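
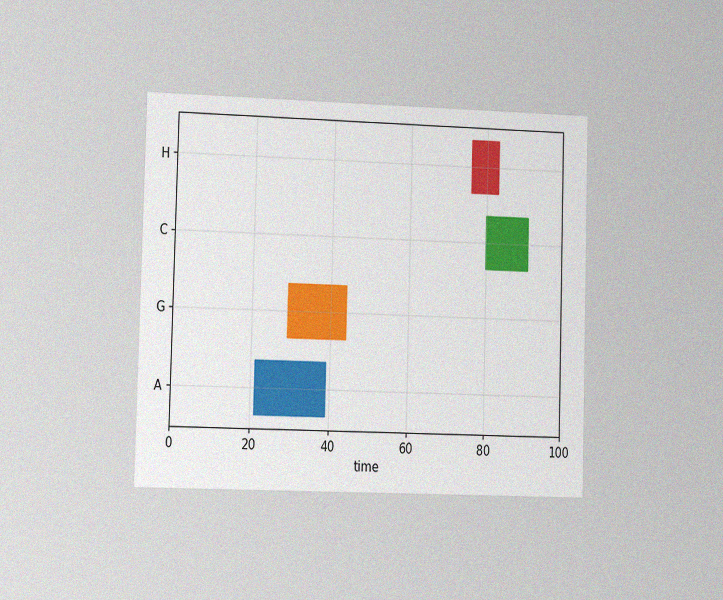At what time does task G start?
29

The chart is viewed slightly from the left, with some photo noise. The G bar begins at t=29.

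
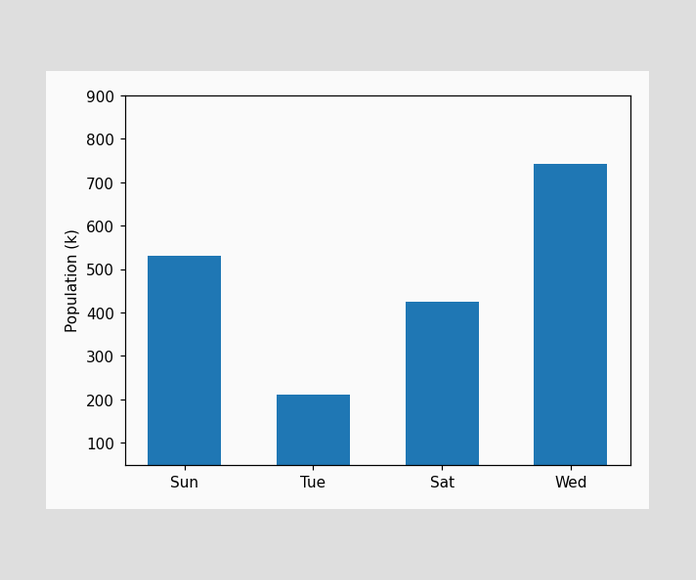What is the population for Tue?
212k

Reading along the chart's y-axis, the Tue bar reaches 212k.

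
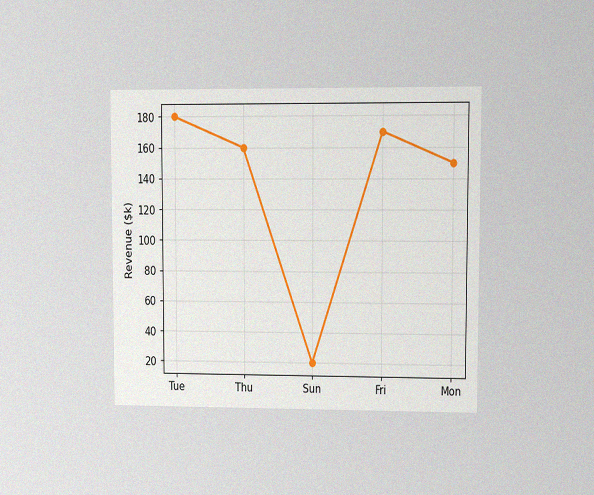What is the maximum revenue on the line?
The chart is viewed at a slight angle, with some photo noise. The highest point is at Tue, and reading across to the y-axis gives $180k.

$180k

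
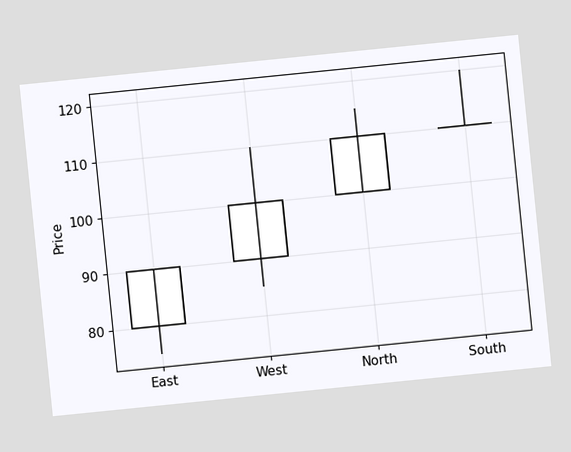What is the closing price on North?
110

The chart is tilted about 6° counter-clockwise. The North candle closes at 110.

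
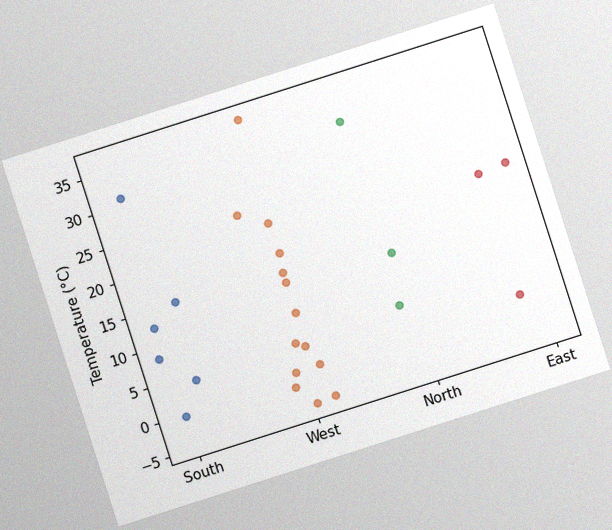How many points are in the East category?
3

The chart is tilted about 18° counter-clockwise, with some photo noise. Counting the markers in the East column gives 3.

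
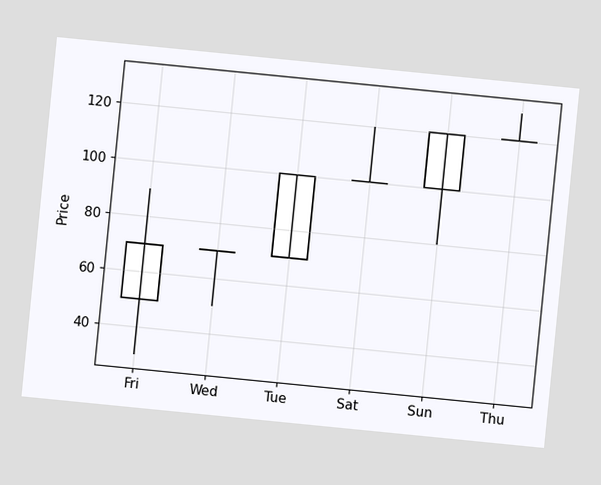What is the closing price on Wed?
The chart is tilted about 6° clockwise. The Wed candle closes at 70.

70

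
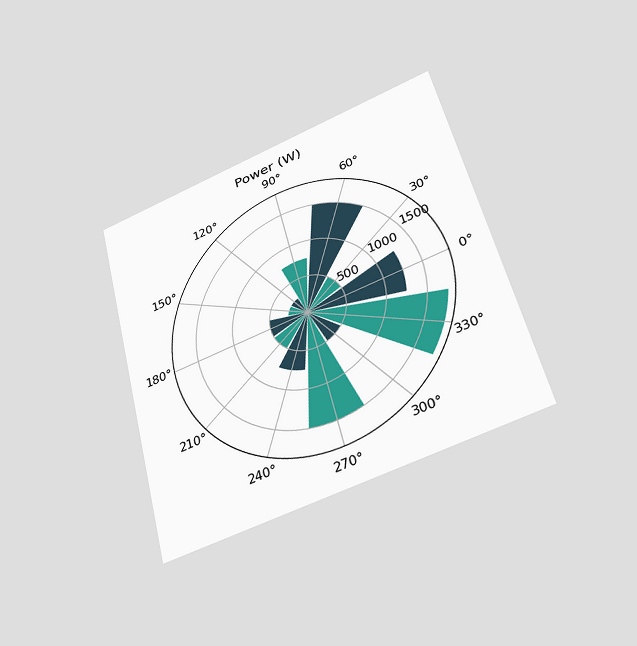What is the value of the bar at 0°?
The chart is tilted about 14° counter-clockwise and viewed slightly from below. The bar at 0° reaches 1250W on the radial axis.

1250W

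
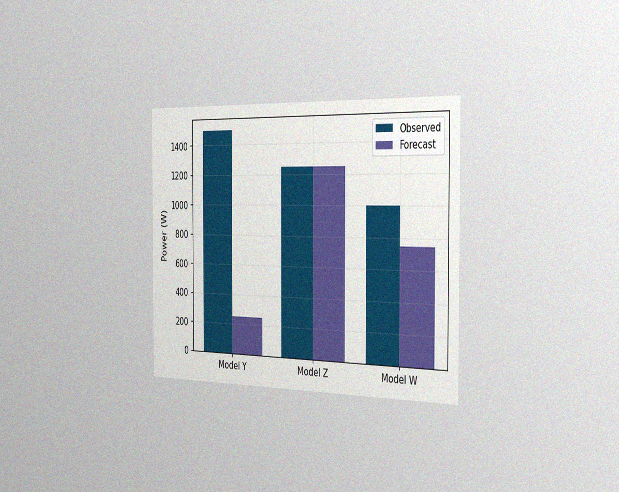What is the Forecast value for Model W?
The chart is viewed slightly from the right, with some photo noise. The Forecast bar at Model W reaches 750W on the y-axis.

750W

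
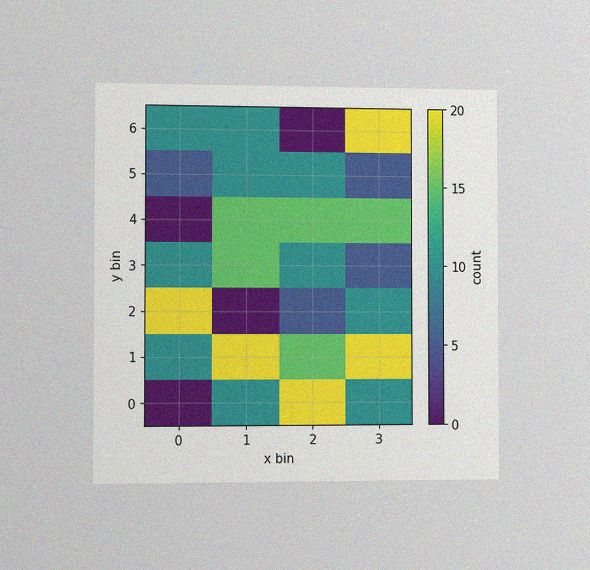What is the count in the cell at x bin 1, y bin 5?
10

The chart is viewed slightly from the left, with some photo noise. Matching the cell (1, 5) against the colorbar gives 10.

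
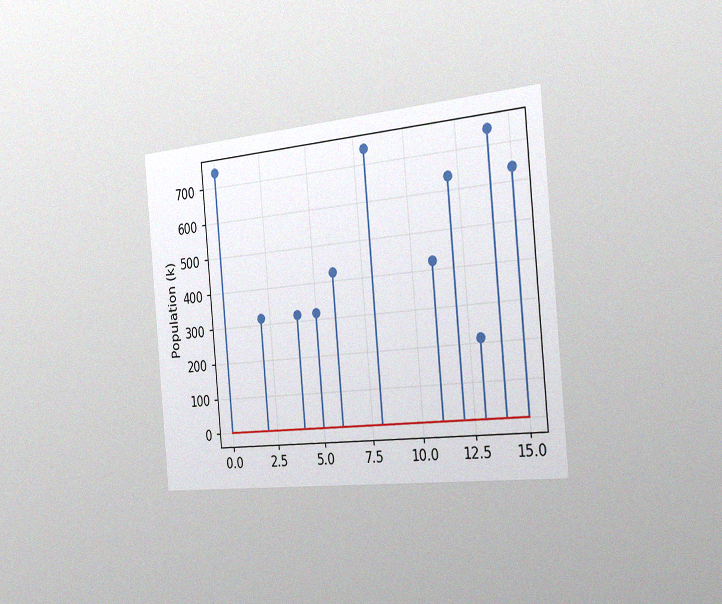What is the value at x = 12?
The chart is tilted about 5° counter-clockwise and viewed slightly from the right, with some photo noise. The stem at x=12 reaches 636k.

636k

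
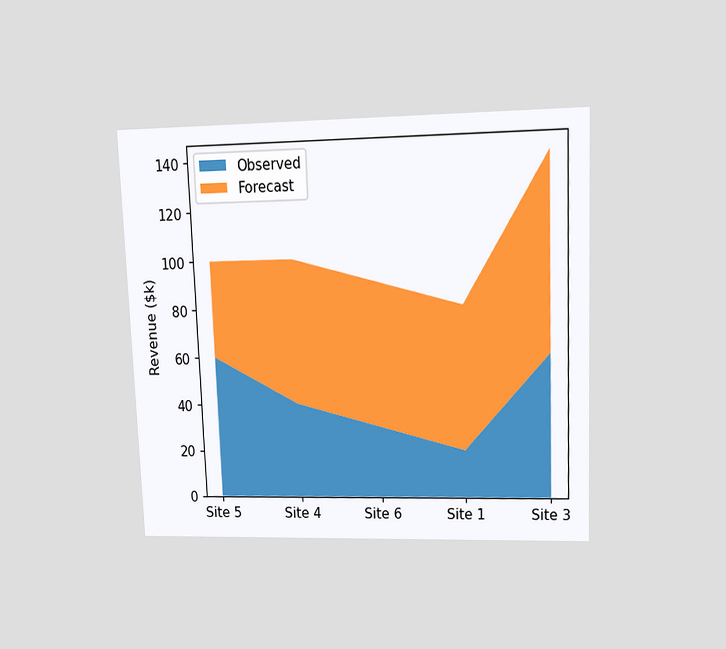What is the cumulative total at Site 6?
$90k

The chart is tilted about 2° counter-clockwise and viewed at a slight angle. The stacked total at Site 6 reaches $90k.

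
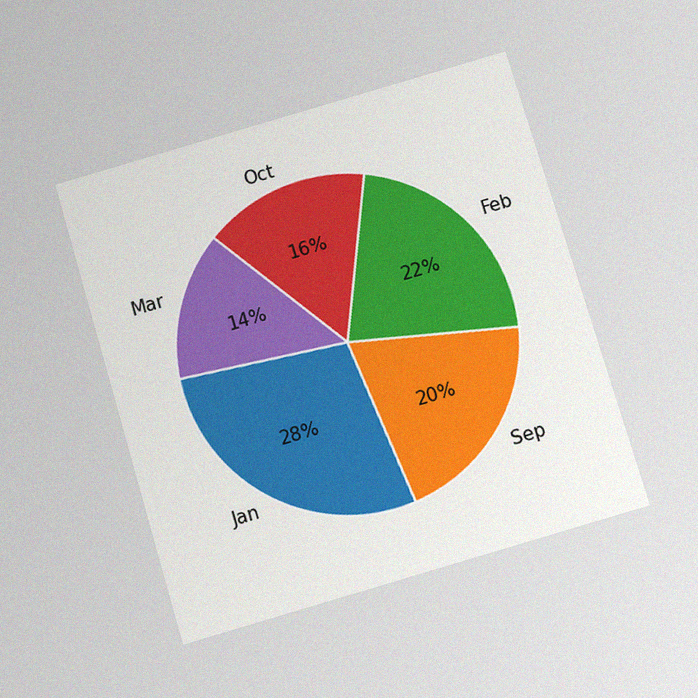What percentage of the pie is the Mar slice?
The chart is tilted about 17° counter-clockwise and viewed slightly from below, with some photo noise. The Mar slice takes up 14% of the pie.

14%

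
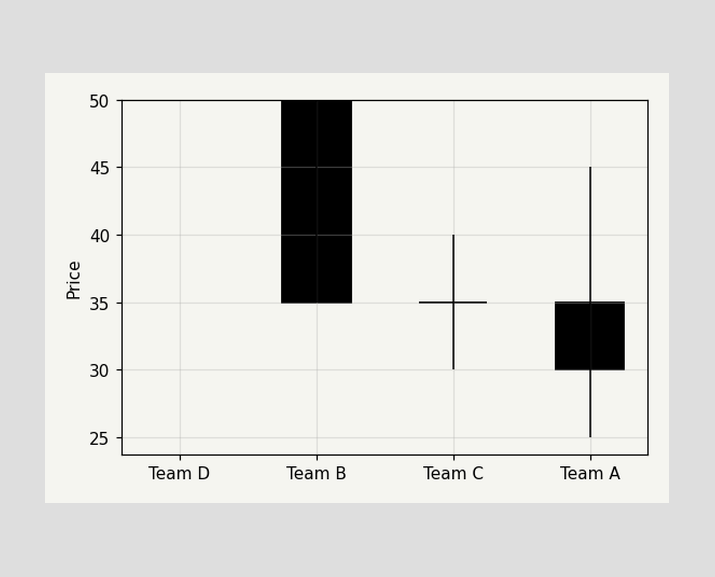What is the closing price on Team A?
The Team A candle closes at 30.

30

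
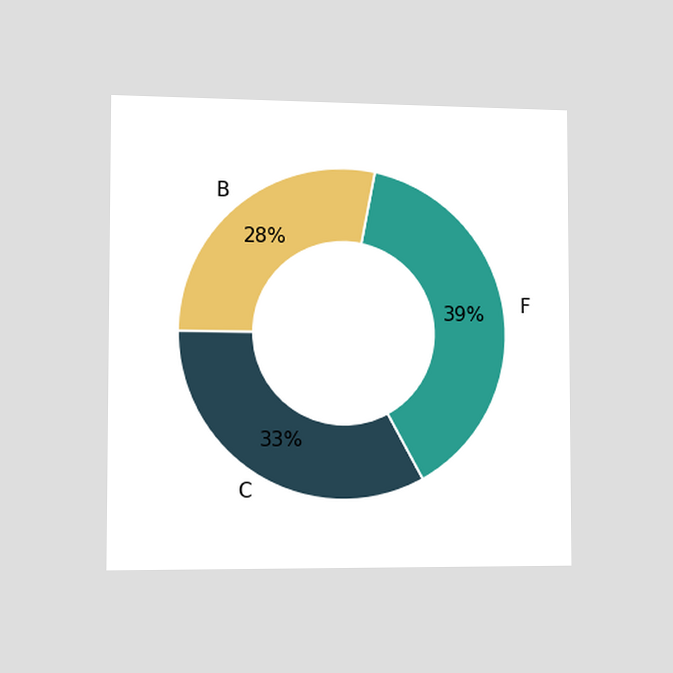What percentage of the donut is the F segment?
39%

The chart is viewed slightly from the left. The F segment takes up 39% of the ring.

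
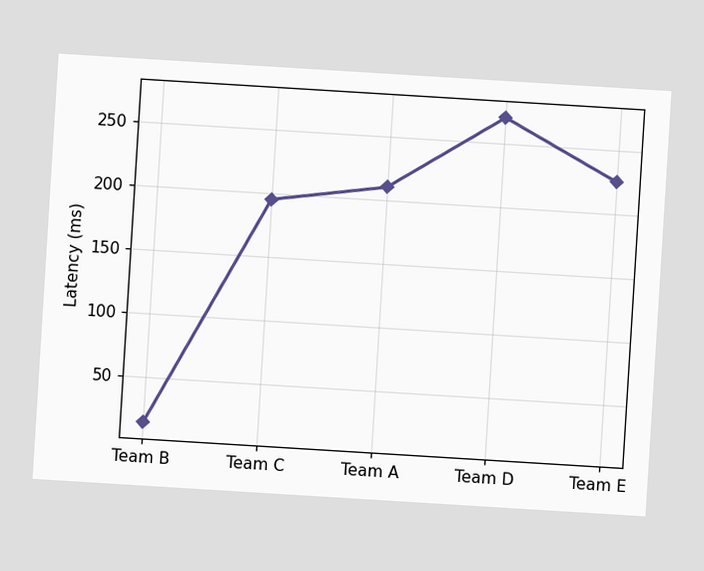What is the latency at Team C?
195ms

The chart is tilted about 4° clockwise. At Team C, the line is at 195ms.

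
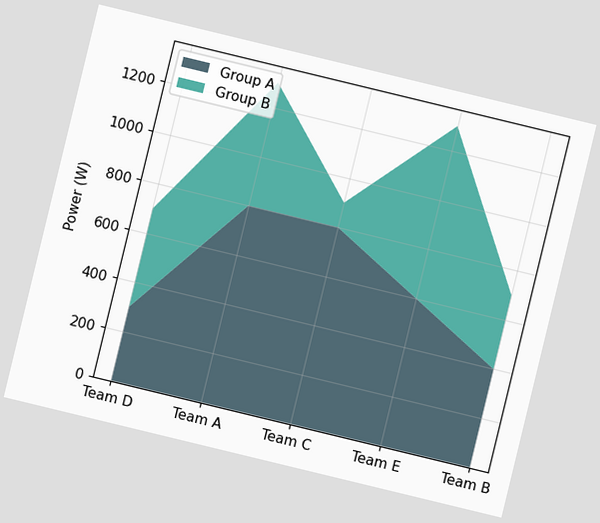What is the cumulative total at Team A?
1300W

The chart is tilted about 14° clockwise. The stacked total at Team A reaches 1300W.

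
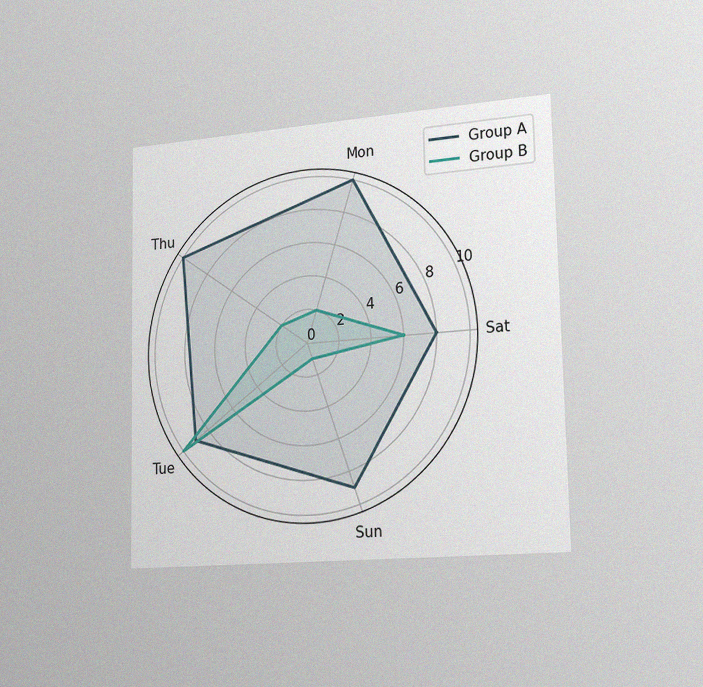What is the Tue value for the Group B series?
The chart is viewed slightly from the right, with some photo noise. On the Tue axis, Group B reaches 10.

10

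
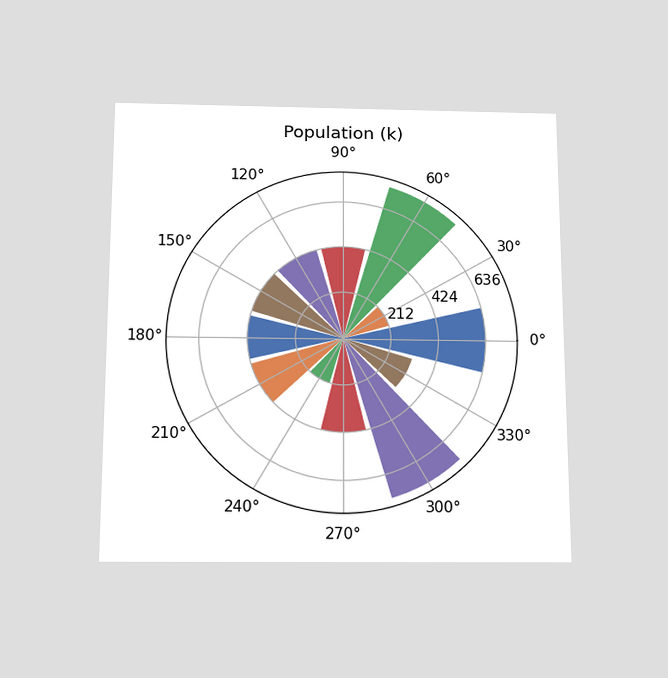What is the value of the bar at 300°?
The chart is viewed slightly from below. The bar at 300° reaches 742k on the radial axis.

742k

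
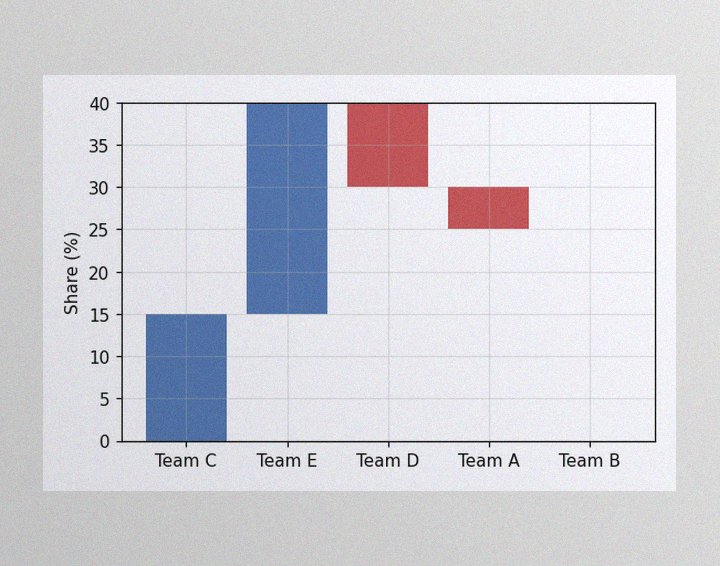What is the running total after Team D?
30%

The image has some photo noise and uneven lighting. After Team D the running total reaches 30%.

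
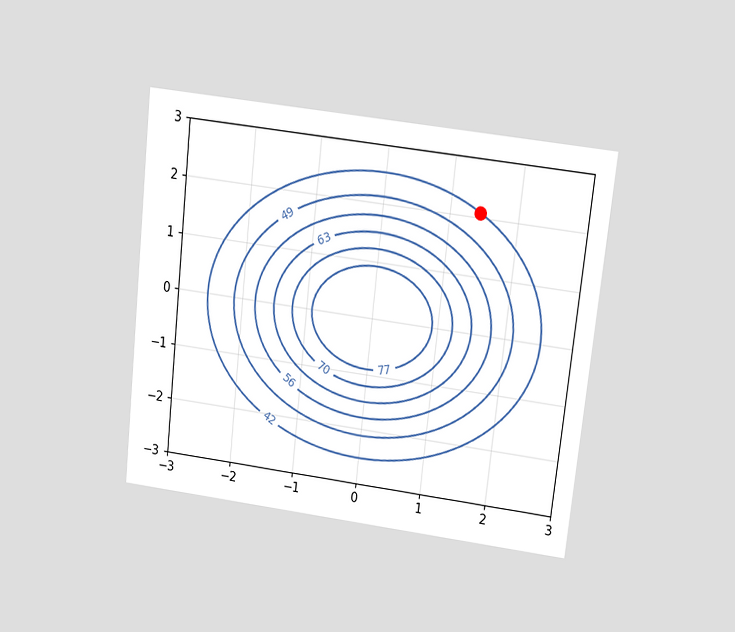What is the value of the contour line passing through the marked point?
The chart is tilted about 6° clockwise and viewed slightly from above. The marked point sits on the contour labelled 42.

42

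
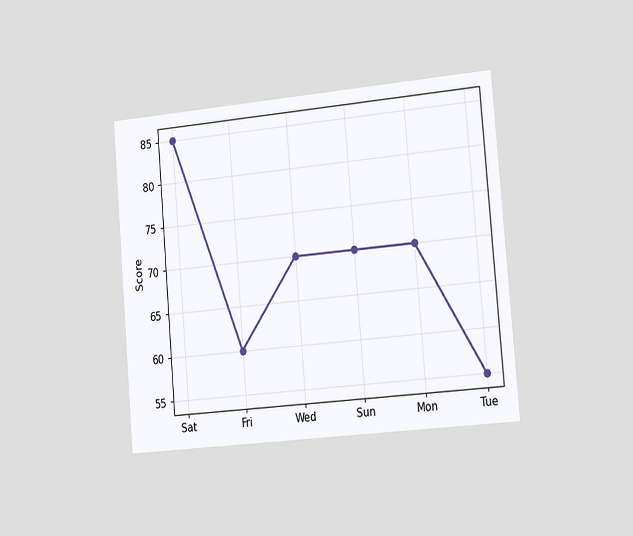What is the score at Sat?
The chart is tilted about 5° counter-clockwise and viewed slightly from the right. At Sat, the line is at 85.

85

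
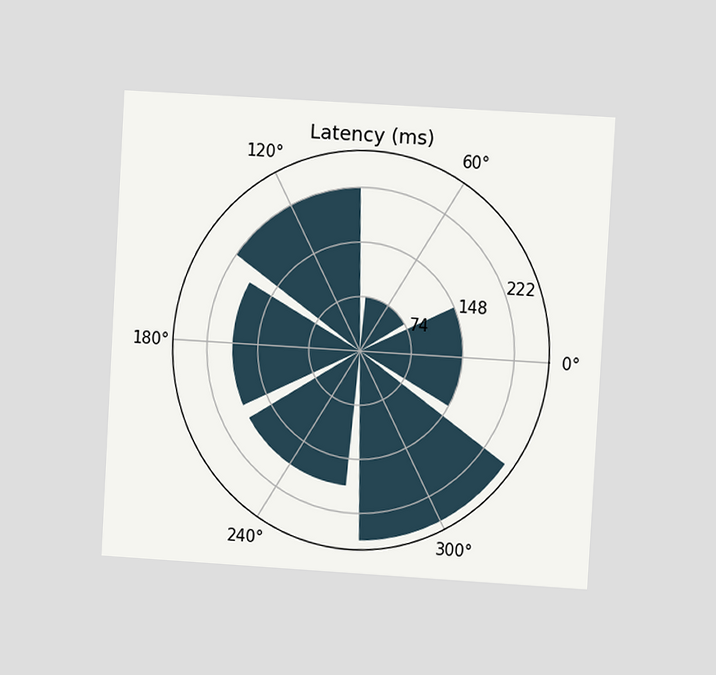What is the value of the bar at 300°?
The chart is tilted about 3° clockwise and viewed at a slight angle. The bar at 300° reaches 259ms on the radial axis.

259ms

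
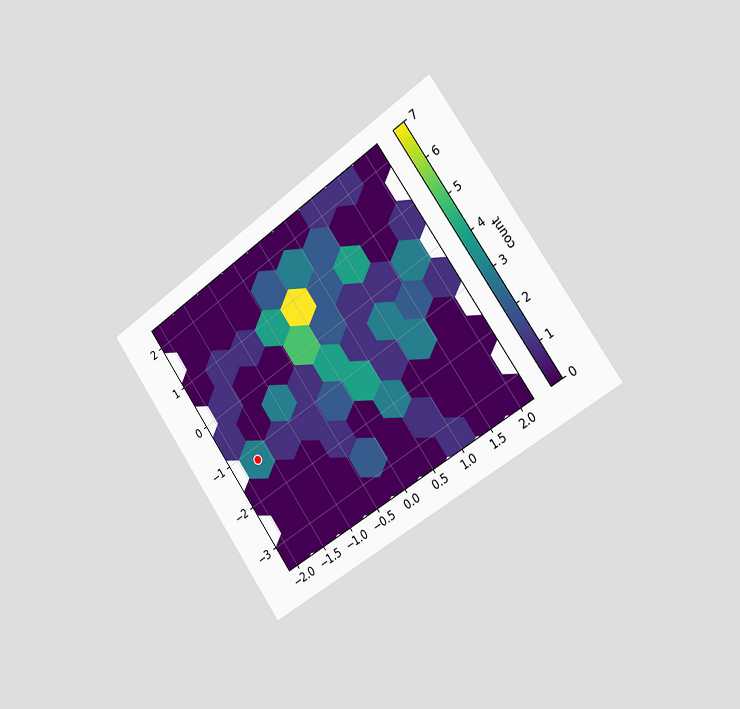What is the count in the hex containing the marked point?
3

The chart is tilted about 35° counter-clockwise and viewed slightly from the right. The marked hex reads 3 on the colorbar.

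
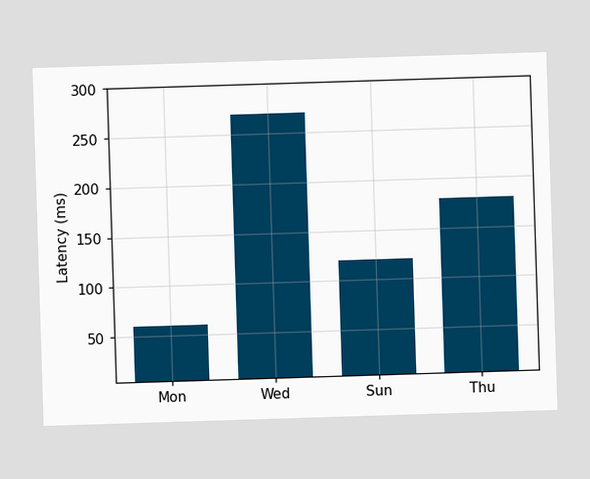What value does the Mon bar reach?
60ms

Reading along the chart's y-axis, the Mon bar reaches 60ms.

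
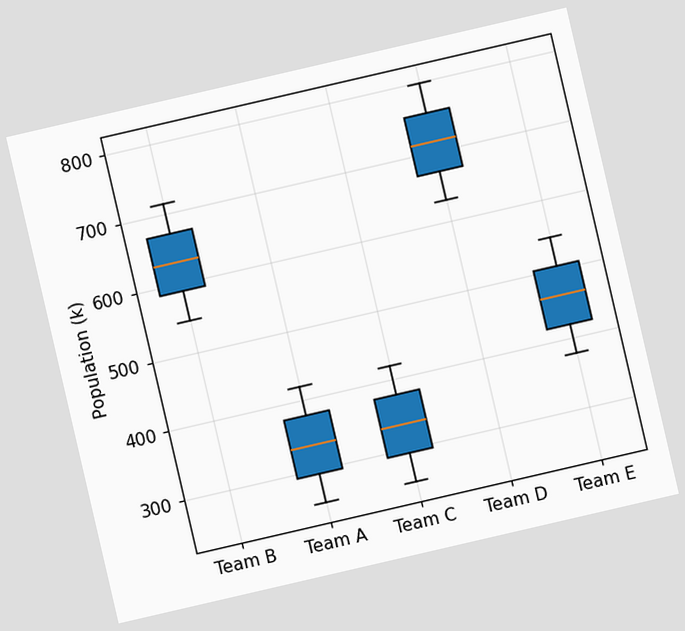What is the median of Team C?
The chart is tilted about 13° counter-clockwise. The median line in the Team C box sits at 336k.

336k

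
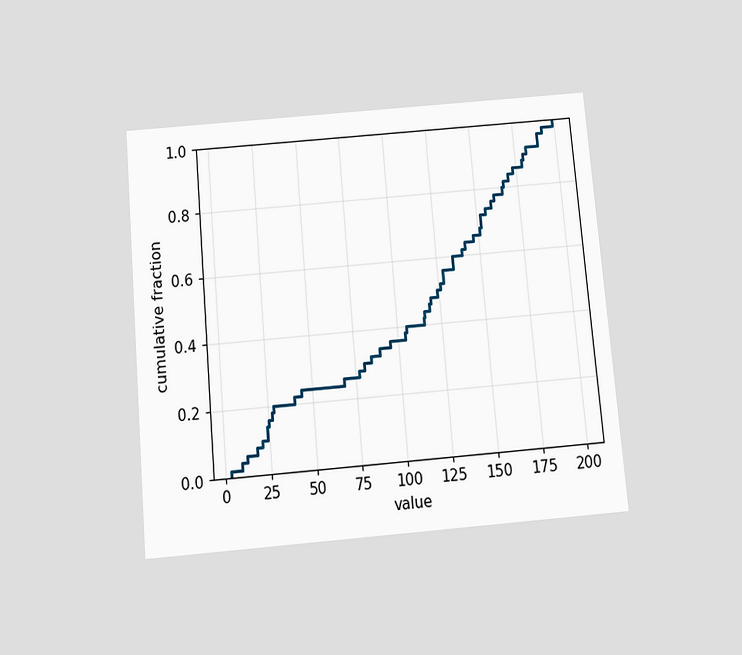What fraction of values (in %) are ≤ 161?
The chart is tilted about 5° counter-clockwise and viewed slightly from below. At x=161 the ECDF step is at 78%.

78%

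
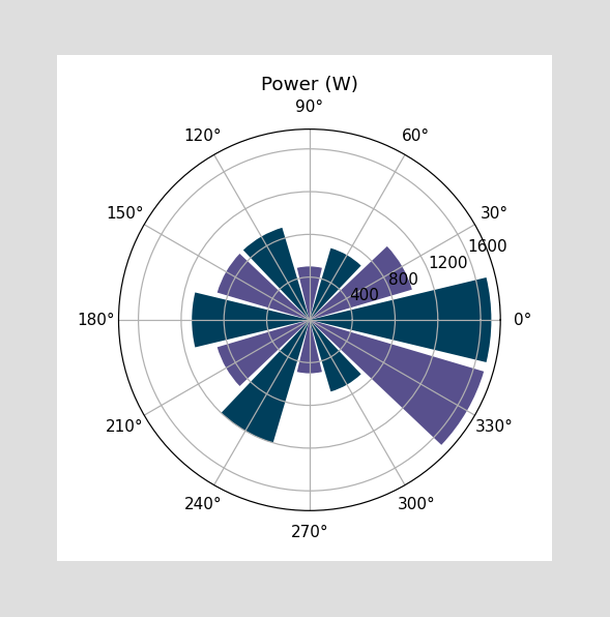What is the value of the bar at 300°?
The bar at 300° reaches 700W on the radial axis.

700W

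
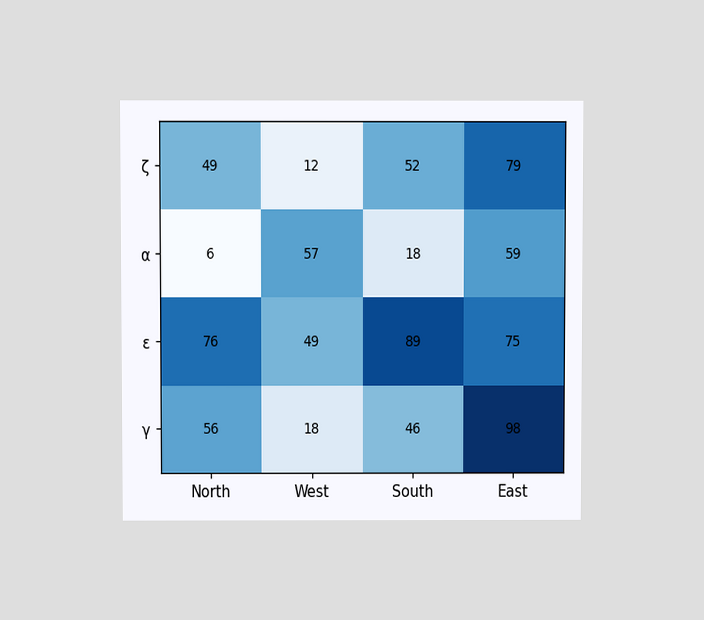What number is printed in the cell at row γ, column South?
The chart is viewed at a slight angle. The (γ, South) cell reads 46.

46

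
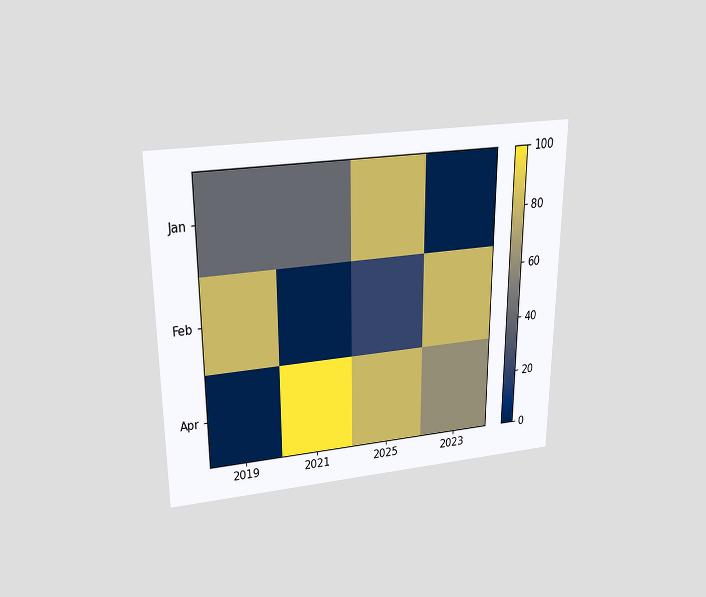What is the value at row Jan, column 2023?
The chart is viewed slightly from above. Matching cell (Jan, 2023) against the colorbar gives 0.

0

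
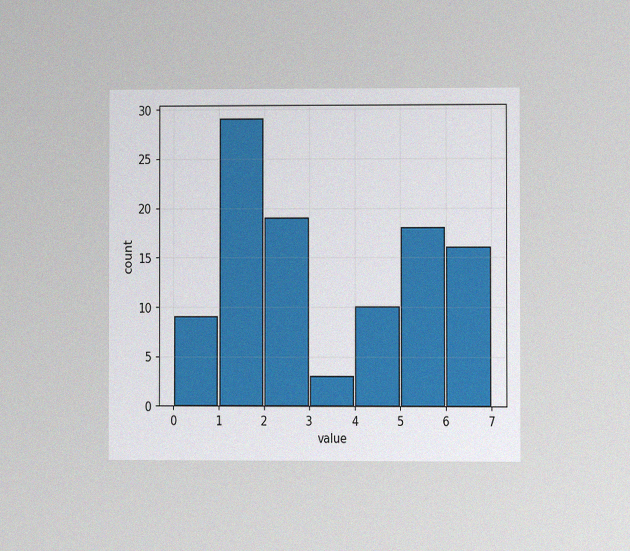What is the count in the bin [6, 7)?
16

The chart is viewed at a slight angle, with some photo noise. The [6, 7) bin has height 16.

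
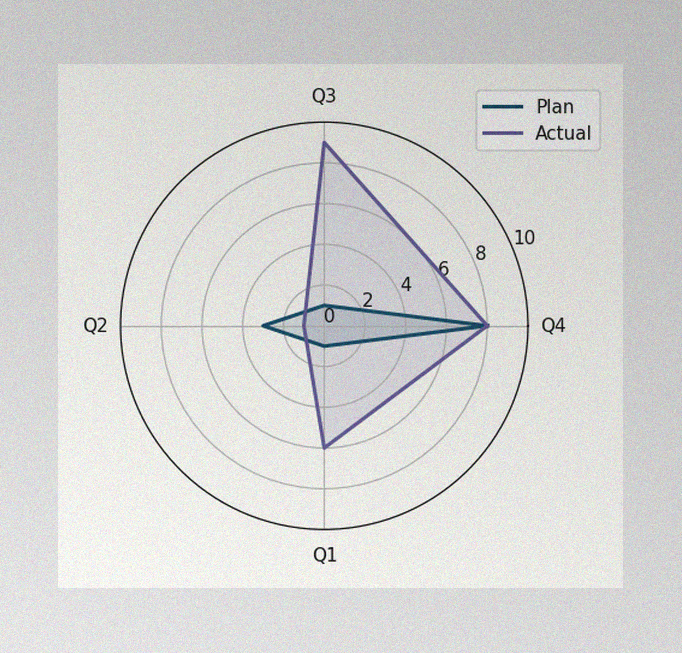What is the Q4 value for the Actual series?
8

The image has some photo noise and uneven lighting. On the Q4 axis, Actual reaches 8.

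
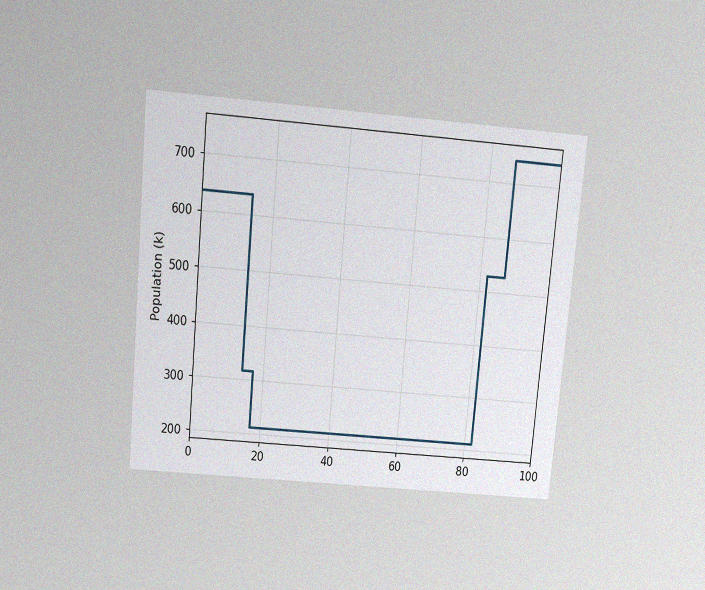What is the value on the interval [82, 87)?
The chart is tilted about 5° clockwise and viewed slightly from above, with some photo noise. On [82, 87) the step sits at 530k.

530k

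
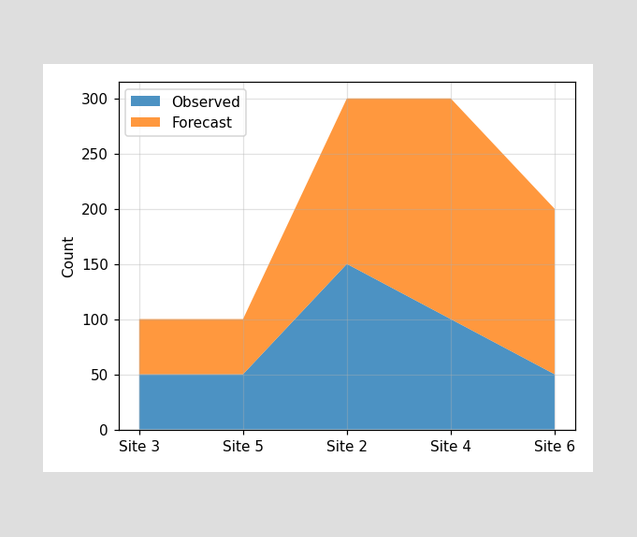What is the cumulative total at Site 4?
The stacked total at Site 4 reaches 300.

300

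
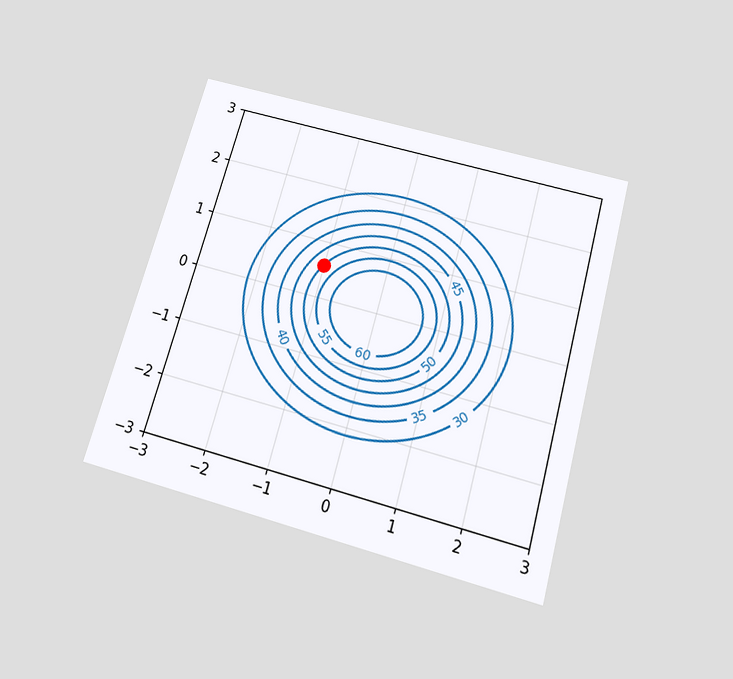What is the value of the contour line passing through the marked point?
The chart is tilted about 16° clockwise and viewed slightly from below. The marked point sits on the contour labelled 50.

50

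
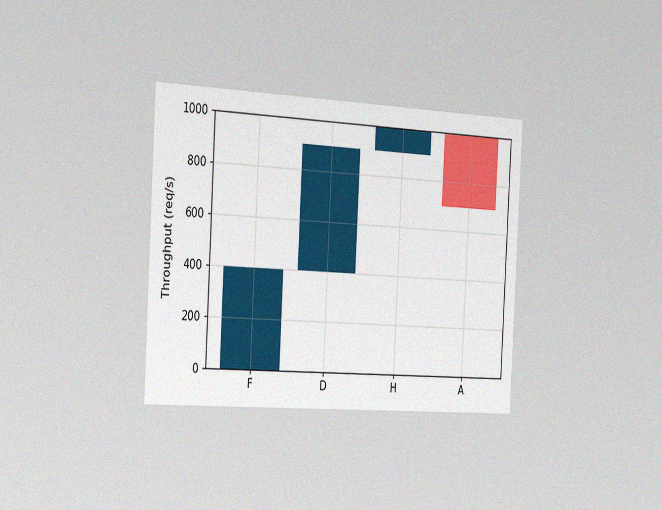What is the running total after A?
The chart is tilted about 3° clockwise and viewed slightly from the left, with some photo noise. After A the running total reaches 700req/s.

700req/s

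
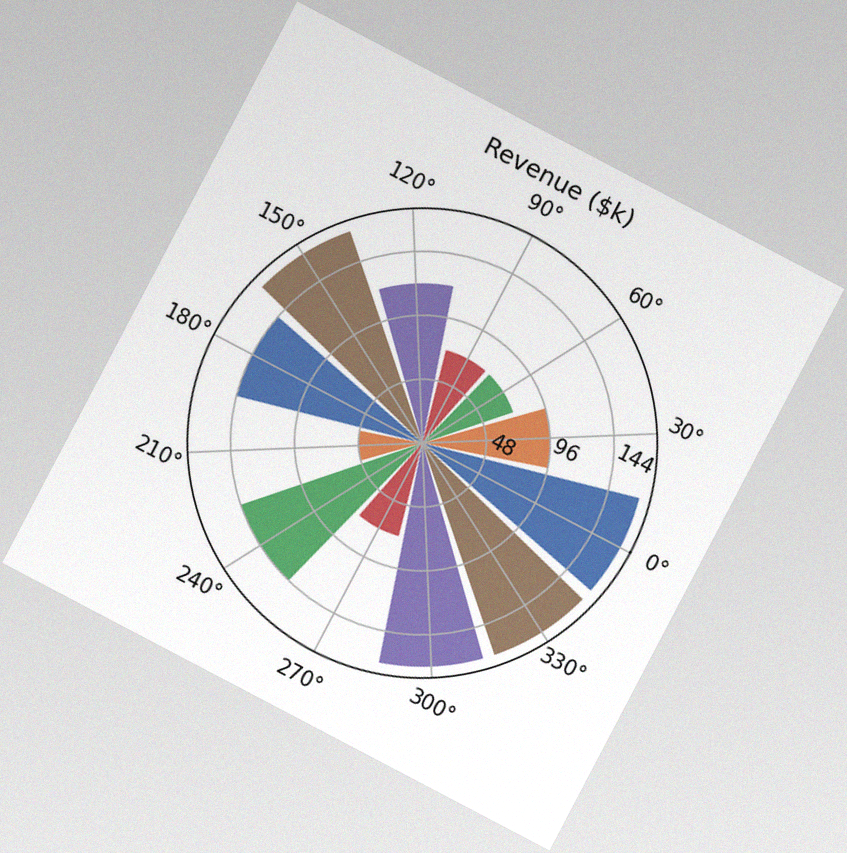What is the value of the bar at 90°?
$72k

The chart is tilted about 28° clockwise, with some photo noise. The bar at 90° reaches $72k on the radial axis.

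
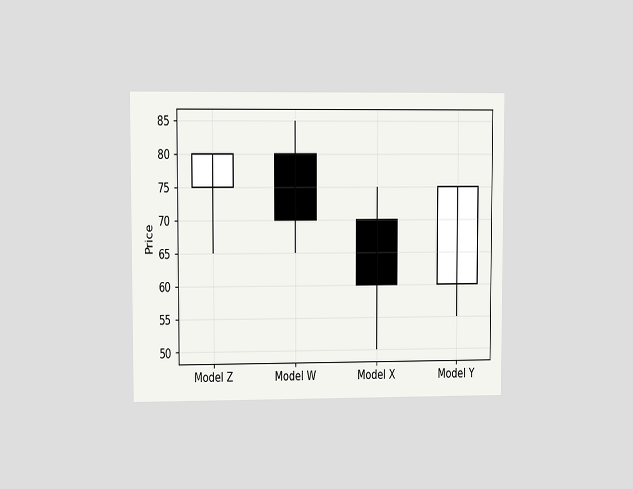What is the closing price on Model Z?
80

The chart is viewed at a slight angle. The Model Z candle closes at 80.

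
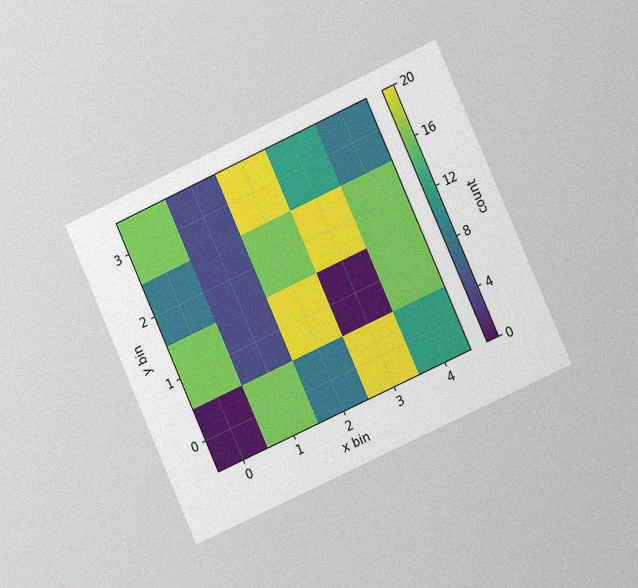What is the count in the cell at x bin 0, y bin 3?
The chart is tilted about 24° counter-clockwise and viewed slightly from the right, with some photo noise. Matching the cell (0, 3) against the colorbar gives 16.

16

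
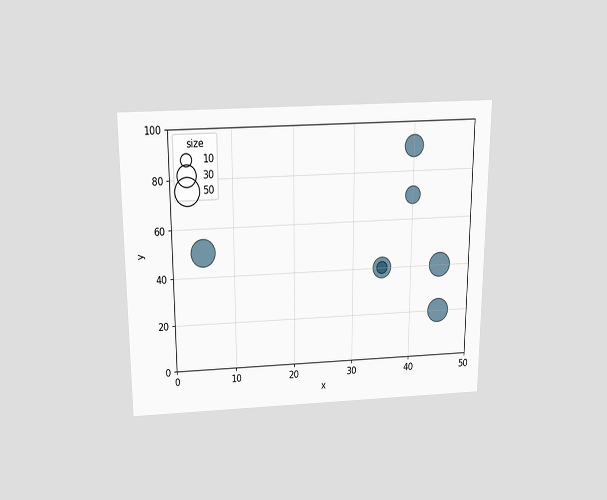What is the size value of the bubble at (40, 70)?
20

The chart is viewed slightly from above. Matching the bubble at (40, 70) against the size legend gives 20.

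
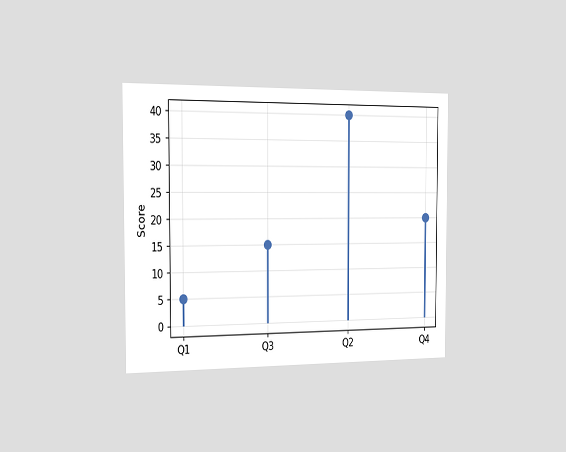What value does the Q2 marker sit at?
The chart is viewed slightly from the left. The Q2 marker sits at 40.

40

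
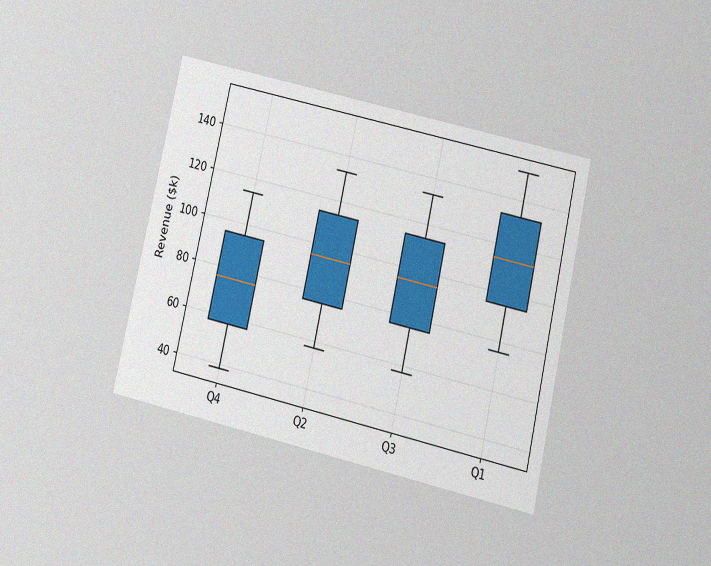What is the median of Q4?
$76k

The chart is tilted about 13° clockwise and viewed slightly from below, with some photo noise. The median line in the Q4 box sits at $76k.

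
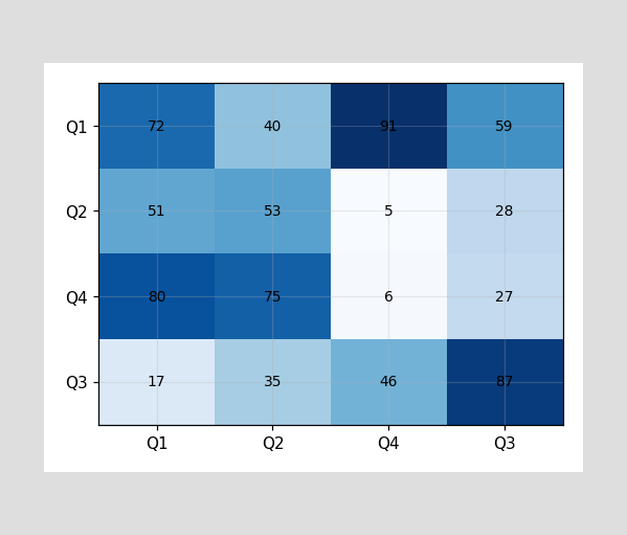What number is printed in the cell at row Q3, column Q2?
The (Q3, Q2) cell reads 35.

35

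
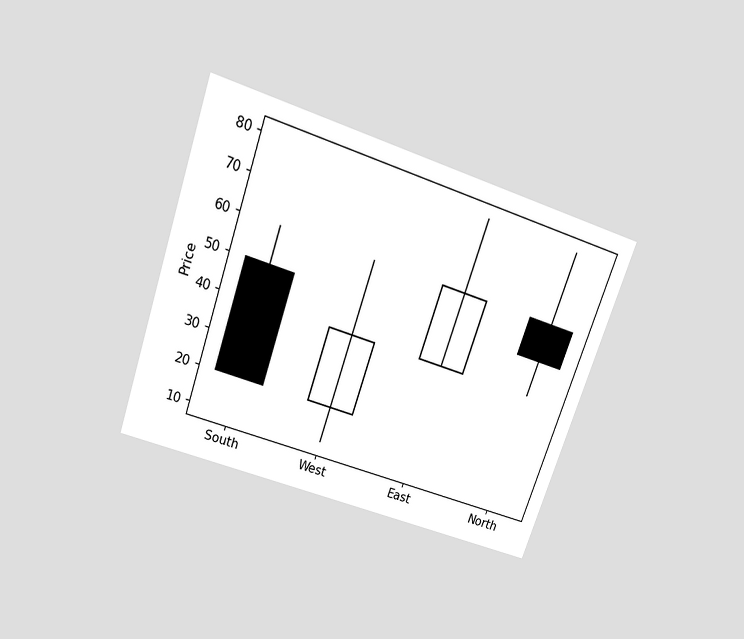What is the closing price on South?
20

The chart is tilted about 19° clockwise and viewed slightly from above. The South candle closes at 20.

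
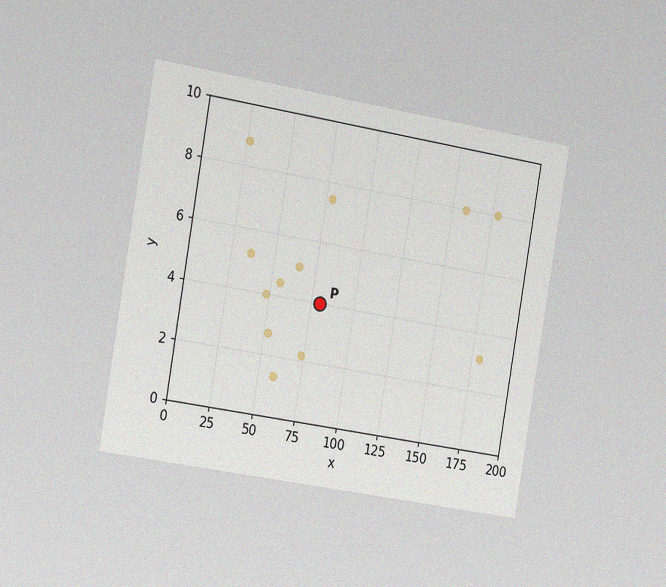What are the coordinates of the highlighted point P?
(80, 4)

The chart is tilted about 9° clockwise and viewed slightly from the left, with some photo noise. Following the gridlines from P to each axis, P sits at (80, 4).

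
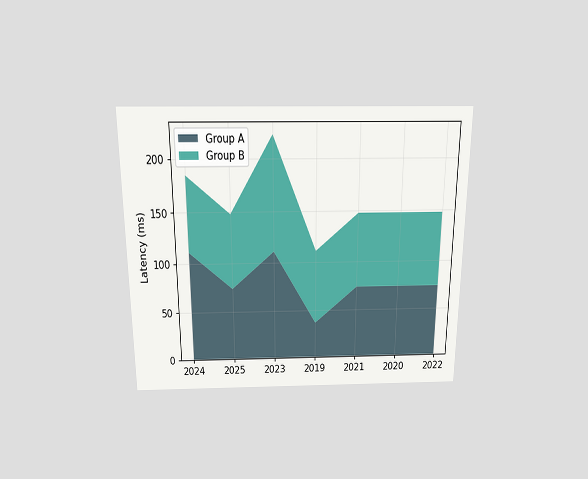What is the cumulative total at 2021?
The chart is viewed slightly from above. The stacked total at 2021 reaches 148ms.

148ms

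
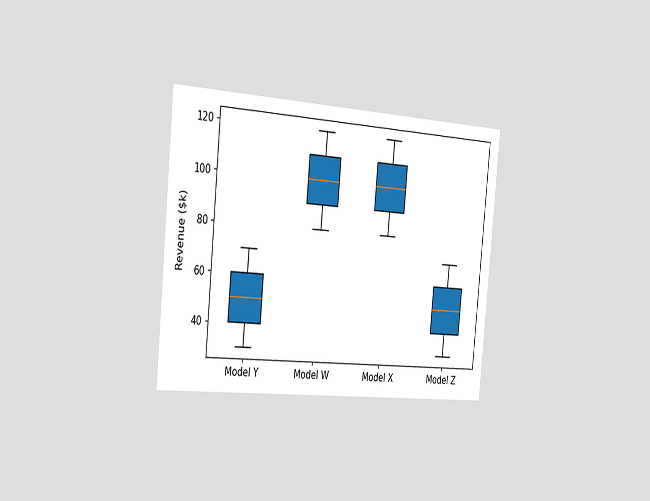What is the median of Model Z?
The chart is tilted about 5° clockwise and viewed slightly from the left. The median line in the Model Z box sits at $50k.

$50k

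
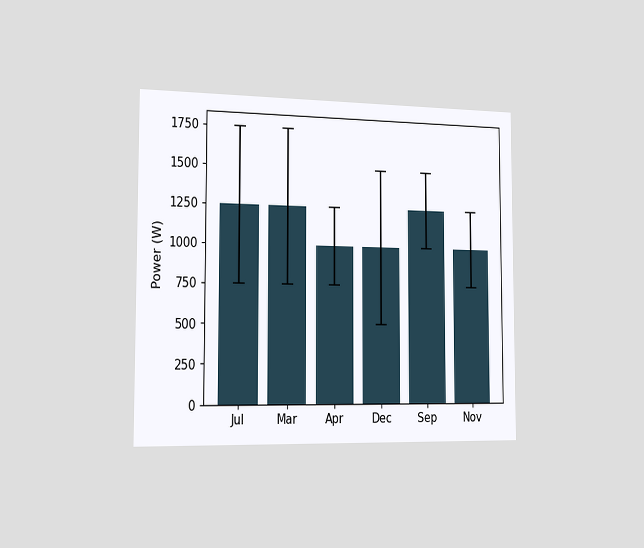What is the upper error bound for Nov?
The chart is viewed slightly from the left. The Nov bar's upper whisker reaches 1250W.

1250W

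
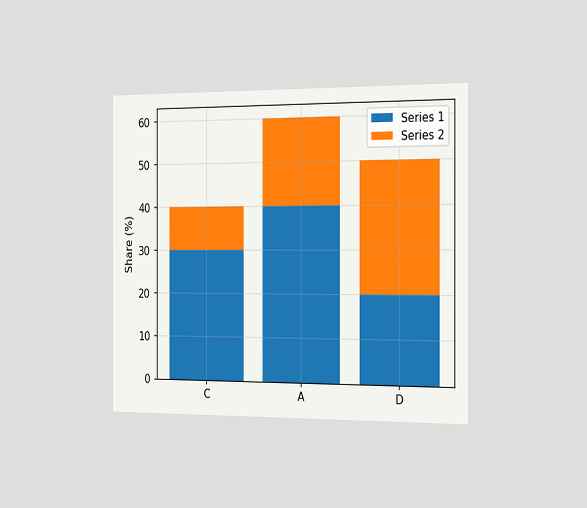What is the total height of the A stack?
60%

The chart is viewed slightly from the right. The A stack's top reaches 60% on the y-axis.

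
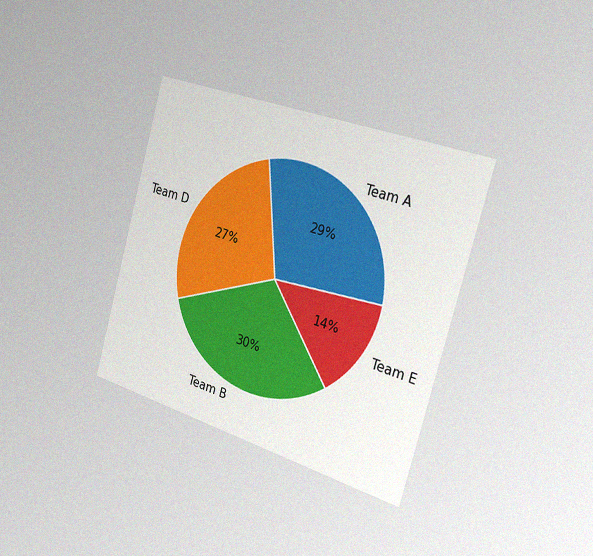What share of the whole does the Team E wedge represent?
14%

The chart is tilted about 16° clockwise and viewed slightly from the right, with some photo noise. The Team E slice takes up 14% of the pie.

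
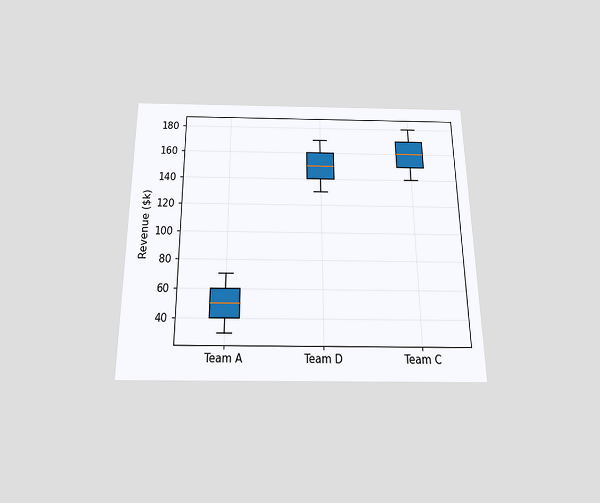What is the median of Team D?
$150k

The chart is viewed slightly from below. The median line in the Team D box sits at $150k.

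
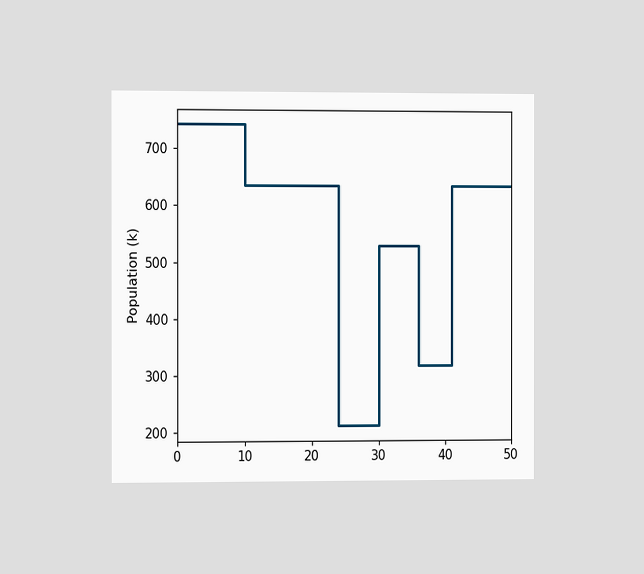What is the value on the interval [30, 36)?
The chart is viewed slightly from the left. On [30, 36) the step sits at 530k.

530k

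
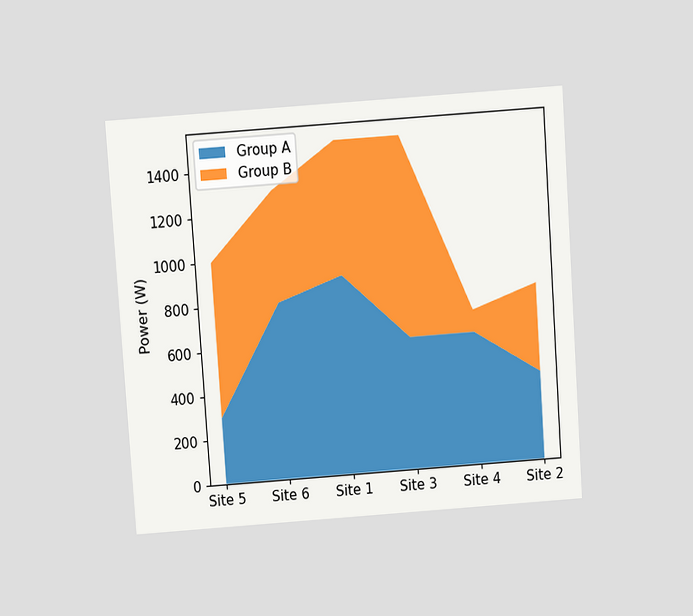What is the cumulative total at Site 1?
1500W

The chart is tilted about 4° counter-clockwise and viewed slightly from above. The stacked total at Site 1 reaches 1500W.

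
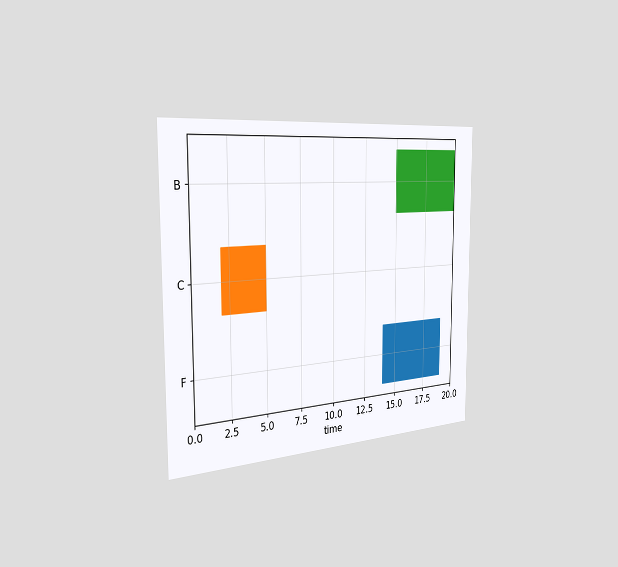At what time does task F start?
14

The chart is viewed slightly from the left. The F bar begins at t=14.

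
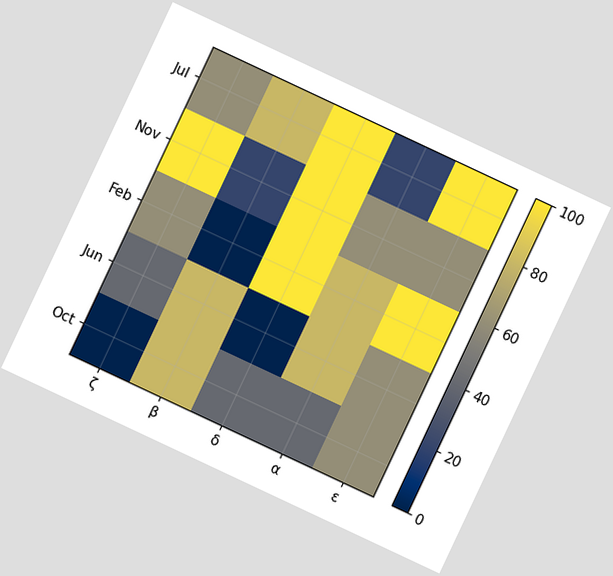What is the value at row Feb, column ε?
The chart is tilted about 25° clockwise. Matching cell (Feb, ε) against the colorbar gives 100.

100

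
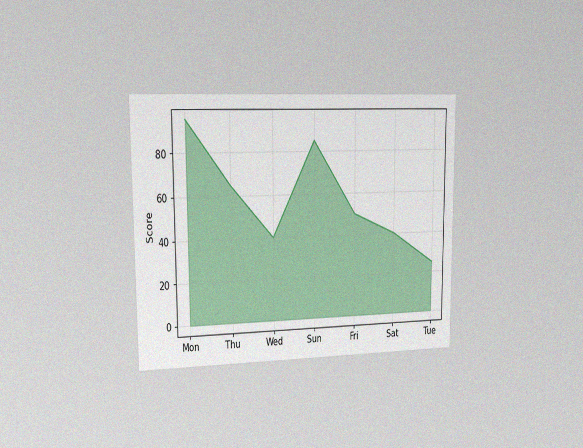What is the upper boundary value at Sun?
The chart is viewed slightly from the left, with some photo noise. At Sun the upper boundary is at 85.

85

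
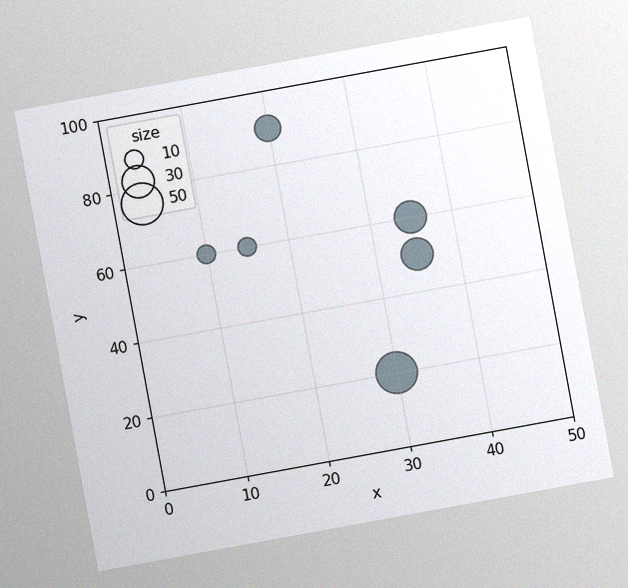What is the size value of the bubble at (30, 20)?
The chart is tilted about 10° counter-clockwise, with some photo noise. Matching the bubble at (30, 20) against the size legend gives 50.

50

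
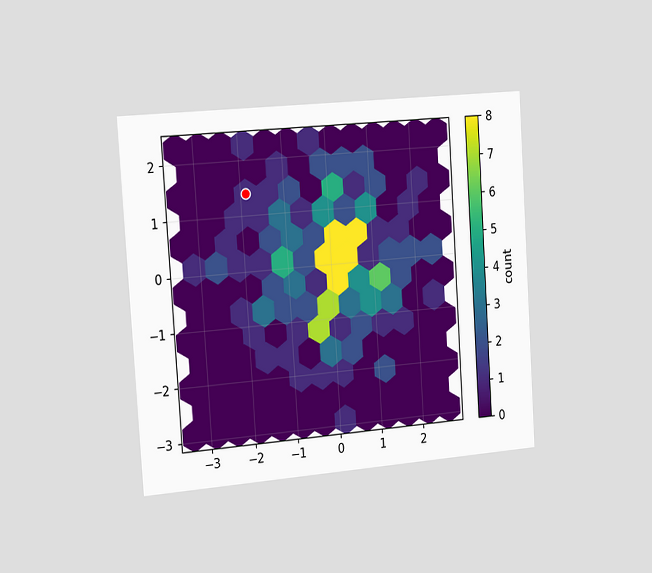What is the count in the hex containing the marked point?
The chart is tilted about 4° counter-clockwise and viewed slightly from the left. The marked hex reads 1 on the colorbar.

1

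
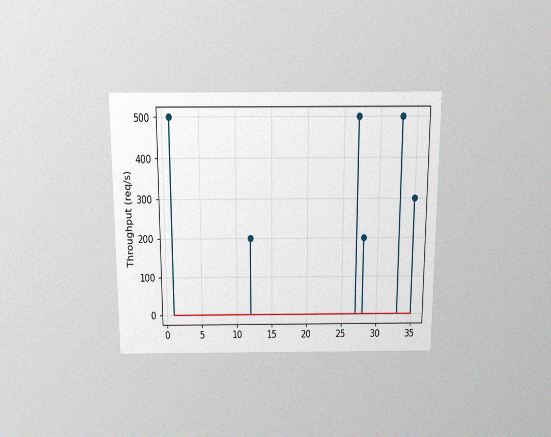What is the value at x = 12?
200req/s

The chart is viewed slightly from above, with some photo noise. The stem at x=12 reaches 200req/s.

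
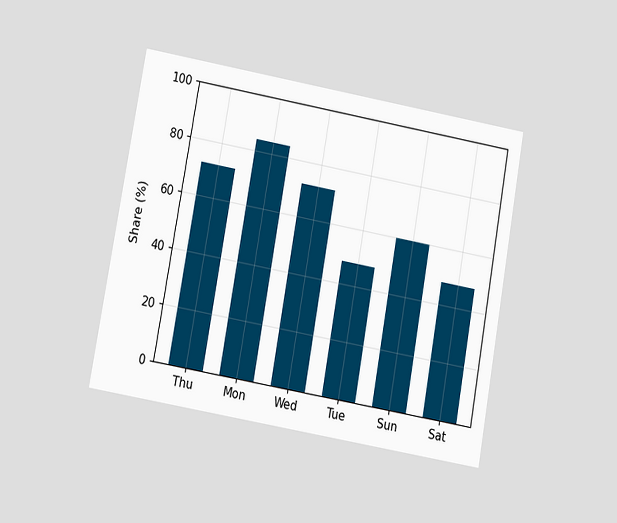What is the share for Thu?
The chart is tilted about 10° clockwise and viewed at a slight angle. Reading along the chart's y-axis, the Thu bar reaches 72%.

72%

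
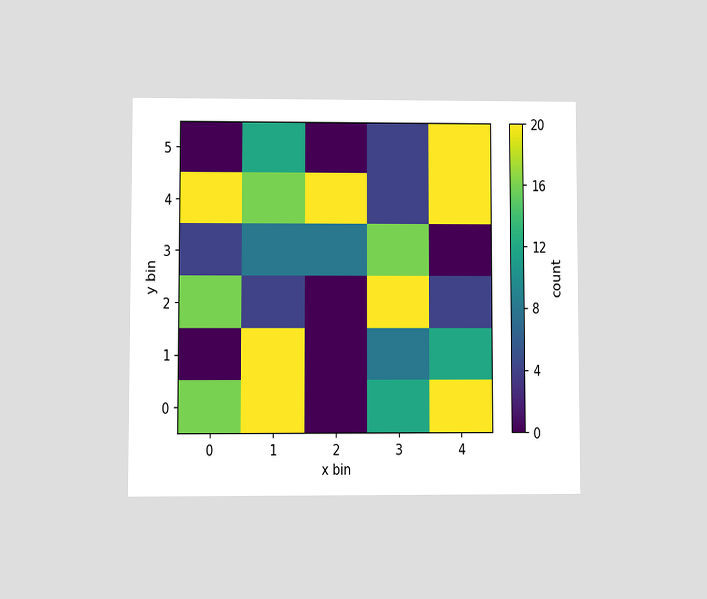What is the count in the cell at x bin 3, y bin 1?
8

The chart is viewed at a slight angle. Matching the cell (3, 1) against the colorbar gives 8.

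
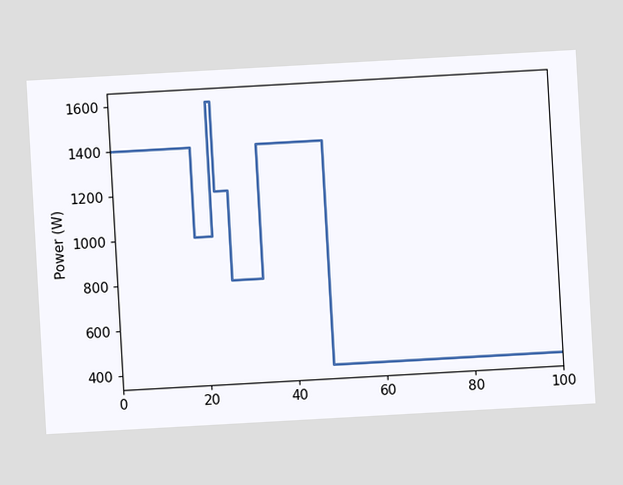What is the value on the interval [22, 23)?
The chart is tilted about 3° counter-clockwise. On [22, 23) the step sits at 1600W.

1600W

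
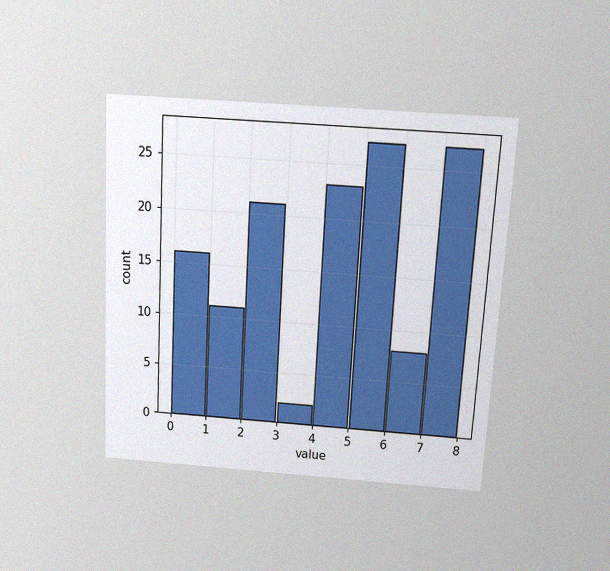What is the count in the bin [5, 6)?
27

The chart is tilted about 3° clockwise and viewed slightly from above, with some photo noise. The [5, 6) bin has height 27.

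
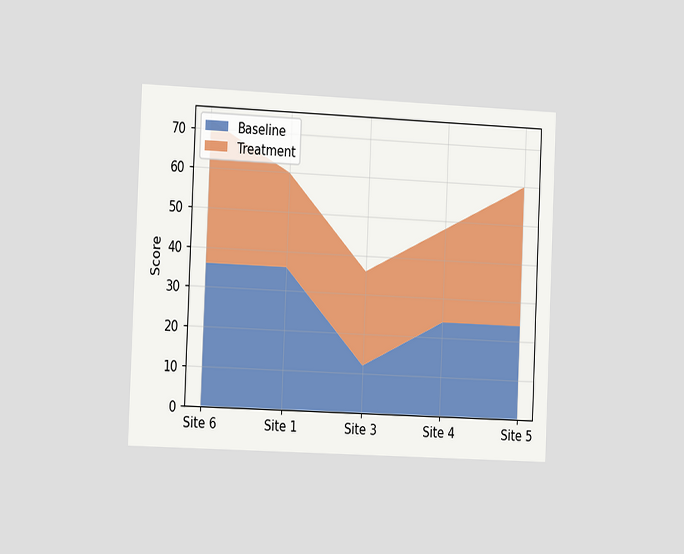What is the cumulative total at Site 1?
60

The chart is tilted about 2° clockwise and viewed at a slight angle. The stacked total at Site 1 reaches 60.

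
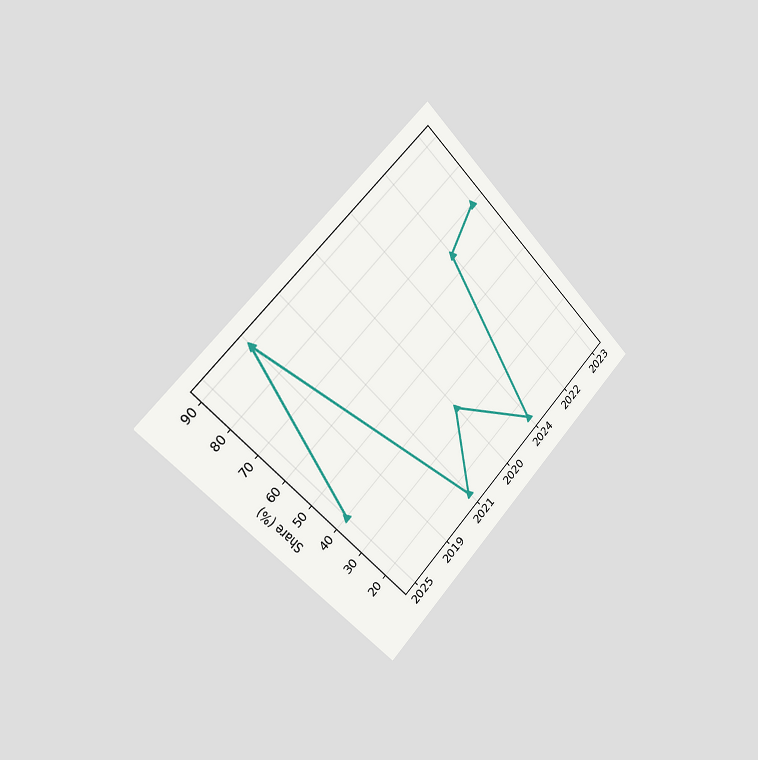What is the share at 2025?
40%

The chart is tilted about 45° counter-clockwise and viewed slightly from the left. At 2025, the line is at 40%.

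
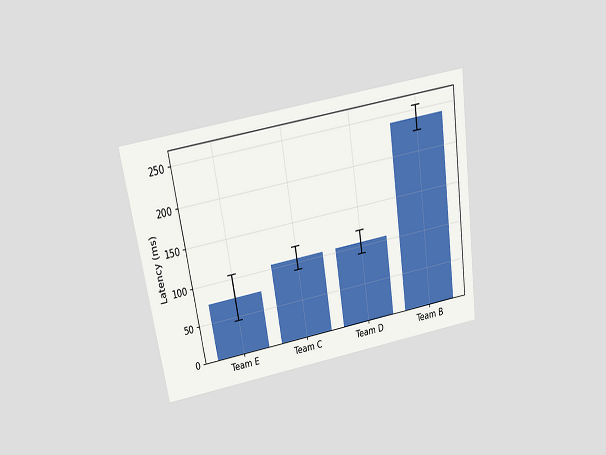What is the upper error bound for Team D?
The chart is tilted about 9° counter-clockwise and viewed slightly from above. The Team D bar's upper whisker reaches 120ms.

120ms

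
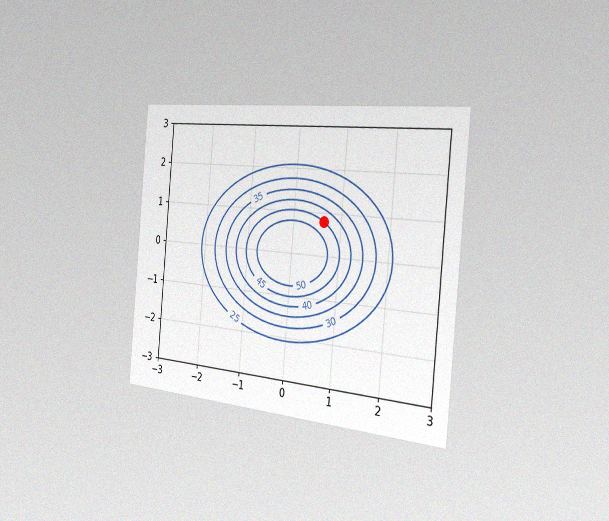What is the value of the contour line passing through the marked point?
45

The chart is tilted about 5° clockwise and viewed slightly from the right, with some photo noise. The marked point sits on the contour labelled 45.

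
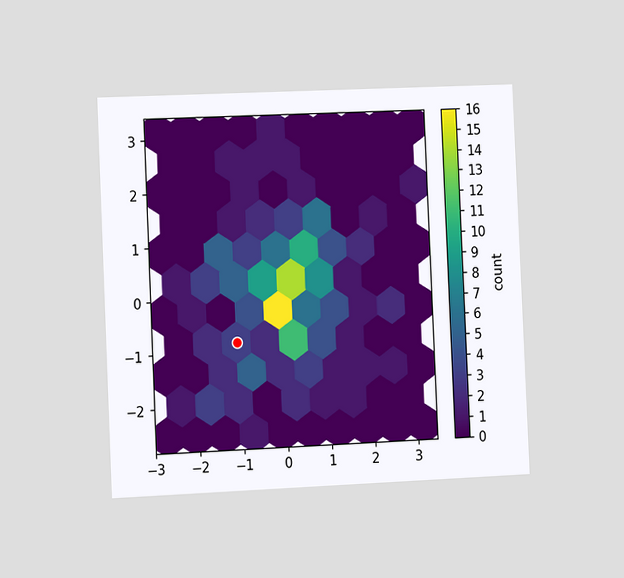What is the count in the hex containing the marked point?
The chart is tilted about 3° counter-clockwise and viewed slightly from the left. The marked hex reads 3 on the colorbar.

3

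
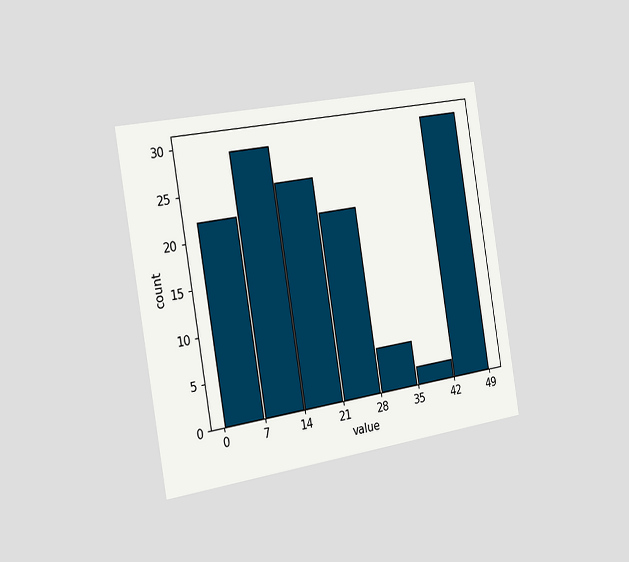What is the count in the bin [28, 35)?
5

The chart is tilted about 9° counter-clockwise and viewed slightly from the left. The [28, 35) bin has height 5.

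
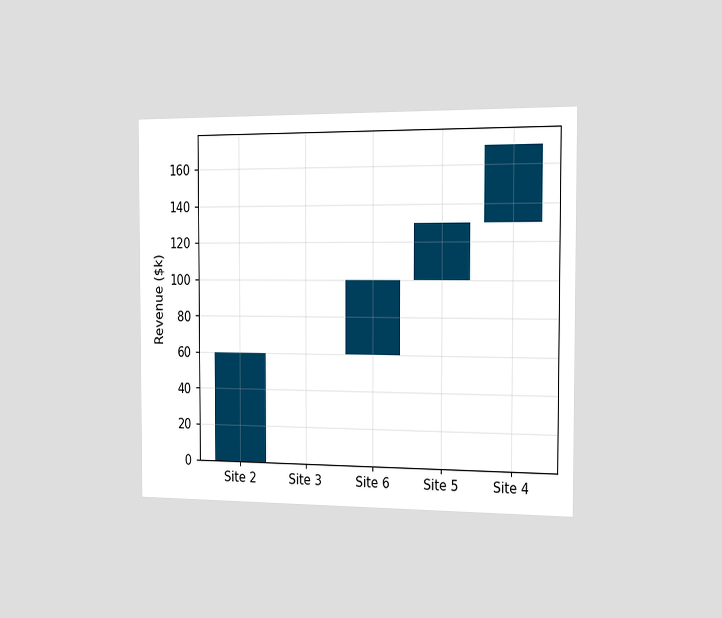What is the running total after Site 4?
$170k

The chart is viewed slightly from the right. After Site 4 the running total reaches $170k.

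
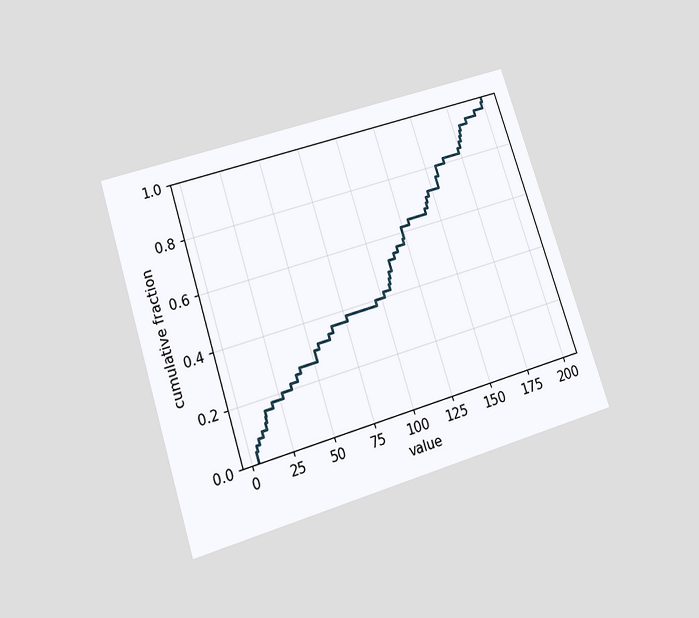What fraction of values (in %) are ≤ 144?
The chart is tilted about 18° counter-clockwise and viewed slightly from below. At x=144 the ECDF step is at 68%.

68%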